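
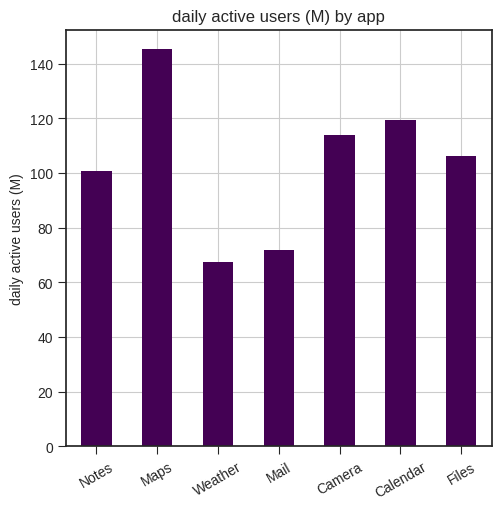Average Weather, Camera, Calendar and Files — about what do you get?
≈ 100

(60 + 120 + 120 + 100) / 4 ≈ 100.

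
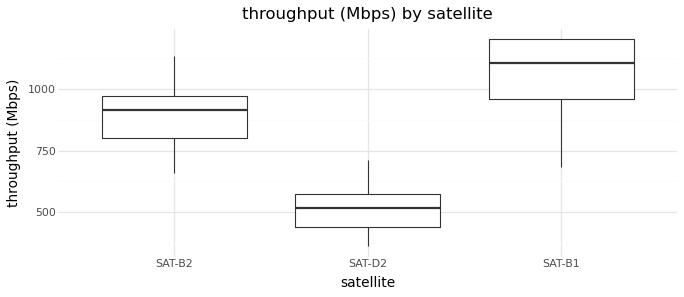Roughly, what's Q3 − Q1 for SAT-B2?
Q3 ≈ 950, Q1 ≈ 800; IQR ≈ 150.

≈ 150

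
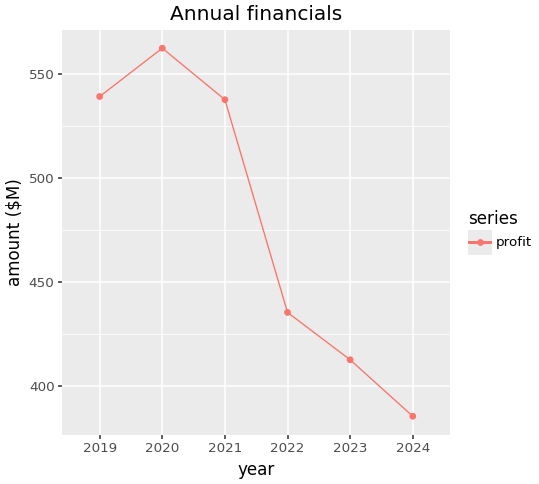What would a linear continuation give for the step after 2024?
Last three: 440, 420, 380 → slope ≈ -30/step → next ≈ 350.

≈ 350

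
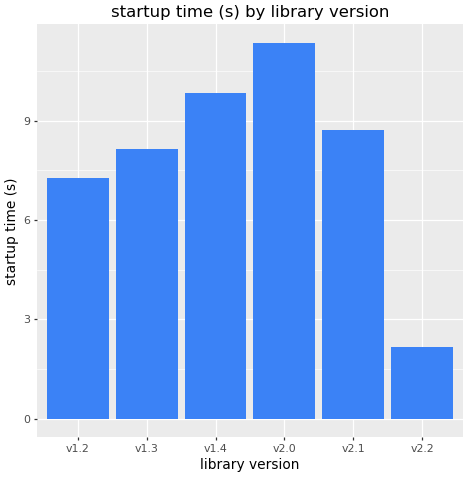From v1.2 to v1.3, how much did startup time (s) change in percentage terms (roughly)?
≈ +14.3%

v1.2 ≈ 7, v1.3 ≈ 8; (8 − 7) / 7 ≈ +14.3%.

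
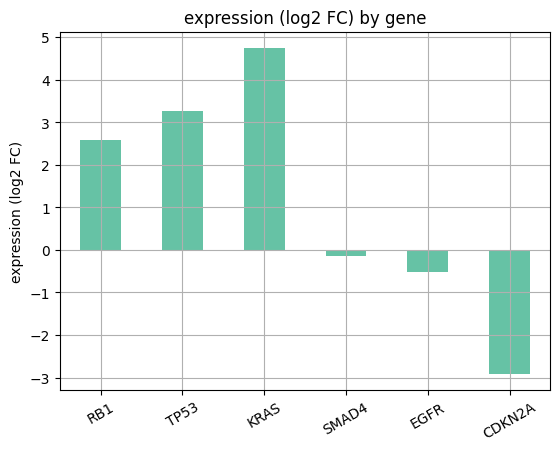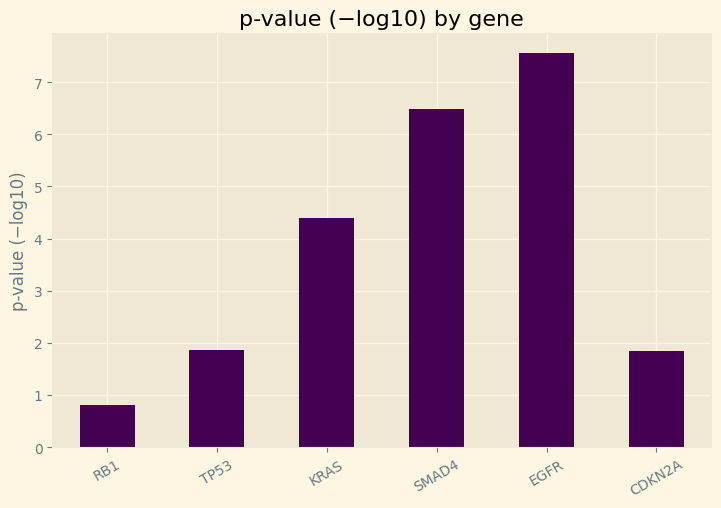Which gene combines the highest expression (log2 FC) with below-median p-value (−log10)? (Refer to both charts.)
TP53

Chart 2 median p-value (−log10) ≈ 3; below-median genes: RB1, TP53, CDKN2A. Among those, TP53 has the highest expression (log2 FC) (≈ 3.5).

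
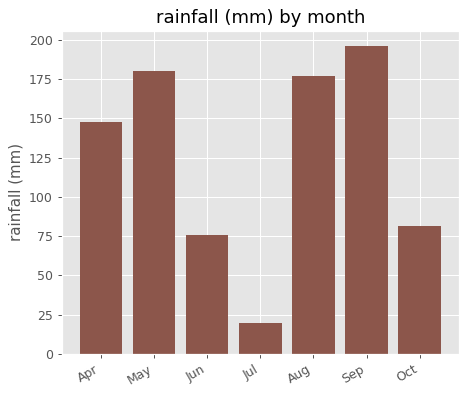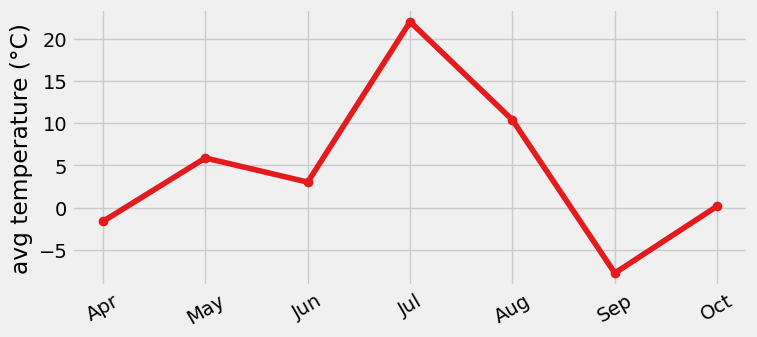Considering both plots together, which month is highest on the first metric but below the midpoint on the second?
Sep

Chart 2 median avg temperature (°C) ≈ 5; below-median months: Apr, Sep, Oct. Among those, Sep has the highest rainfall (mm) (≈ 200).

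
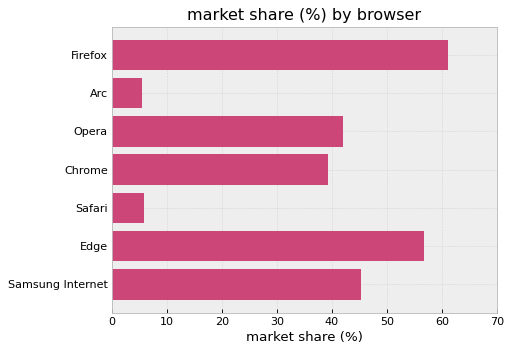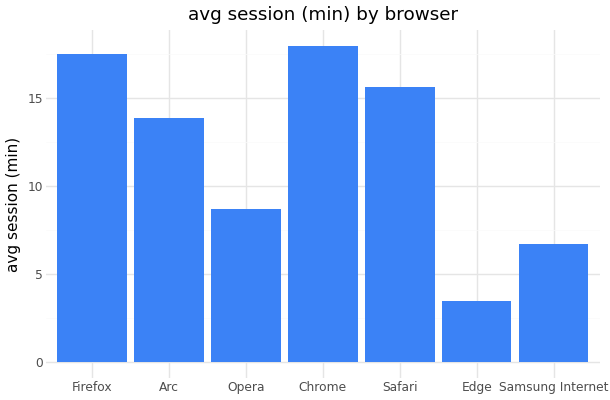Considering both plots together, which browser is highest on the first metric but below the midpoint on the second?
Chart 2 median avg session (min) ≈ 14; below-median browsers: Opera, Edge, Samsung Internet. Among those, Edge has the highest market share (%) (≈ 60).

Edge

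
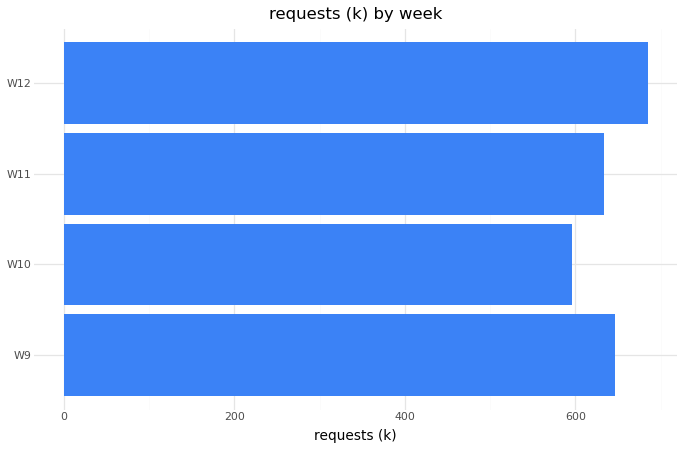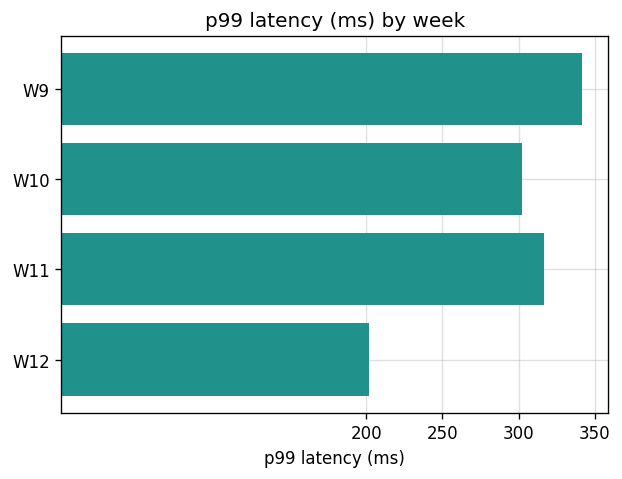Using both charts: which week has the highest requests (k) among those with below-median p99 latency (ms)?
W12

Chart 2 median p99 latency (ms) ≈ 300; below-median weeks: W10, W12. Among those, W12 has the highest requests (k) (≈ 700).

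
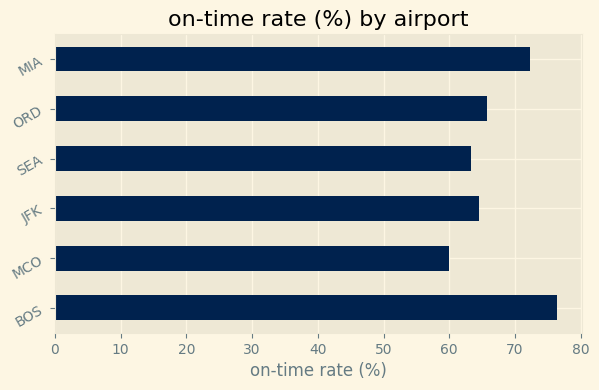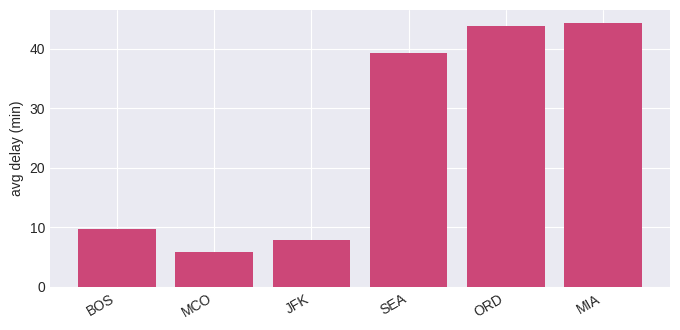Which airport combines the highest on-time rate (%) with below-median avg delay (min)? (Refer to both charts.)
Chart 2 median avg delay (min) ≈ 25; below-median airports: BOS, MCO, JFK. Among those, BOS has the highest on-time rate (%) (≈ 80).

BOS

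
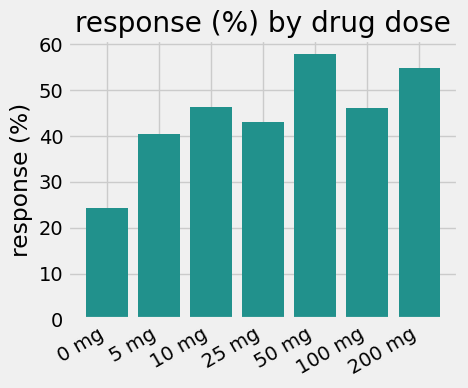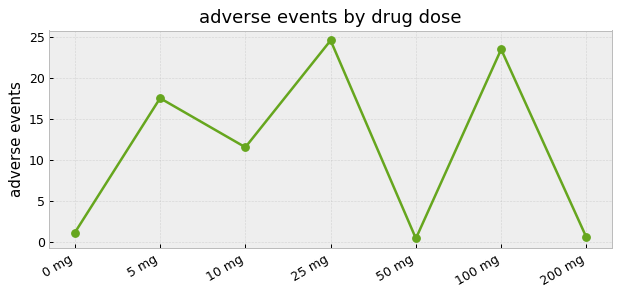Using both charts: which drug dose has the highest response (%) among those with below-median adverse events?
Chart 2 median adverse events ≈ 10; below-median drug doses: 0 mg, 50 mg, 200 mg. Among those, 50 mg has the highest response (%) (≈ 60).

50 mg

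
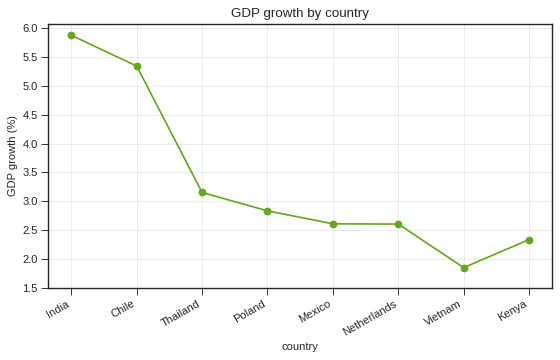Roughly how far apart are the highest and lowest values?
≈ 4.0

Max India ≈ 6.0, min Vietnam ≈ 2.0; range ≈ 4.0.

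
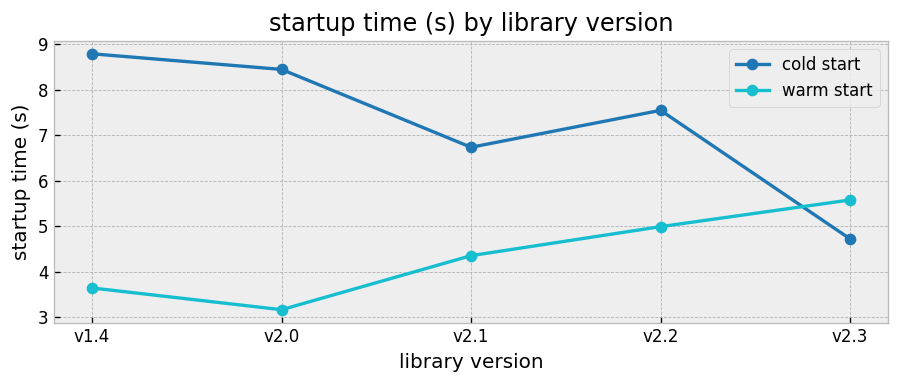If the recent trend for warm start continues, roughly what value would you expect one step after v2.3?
Last three: 4.5, 5.0, 5.5 → slope ≈ 0.5/step → next ≈ 6.

≈ 6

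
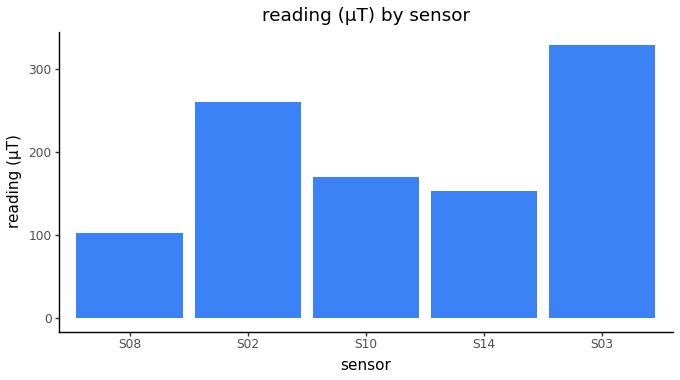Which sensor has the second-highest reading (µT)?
S02

Top 3: S03 ≈ 350, S02 ≈ 250, S10 ≈ 150.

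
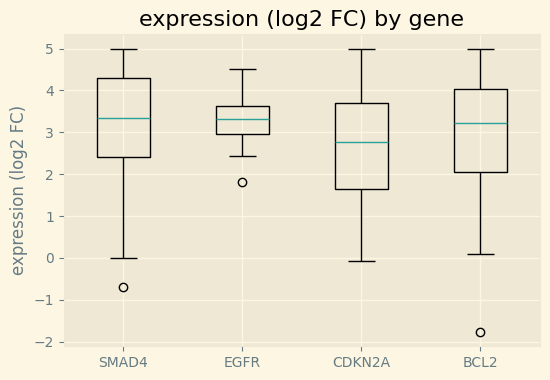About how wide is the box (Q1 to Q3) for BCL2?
Q3 ≈ 4.0, Q1 ≈ 2.1; IQR ≈ 1.9.

≈ 1.9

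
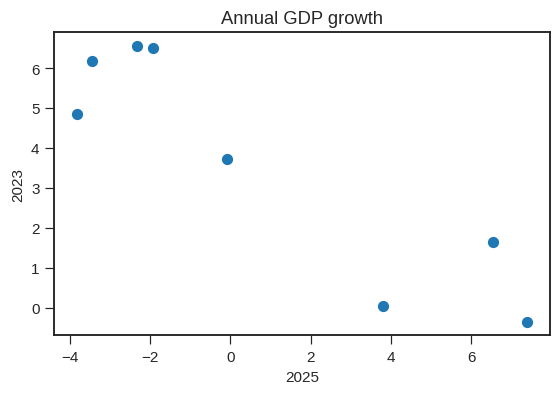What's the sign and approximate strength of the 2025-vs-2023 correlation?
Points are negatively correlated; strong (|r| ≈ 0.9).

negative, strong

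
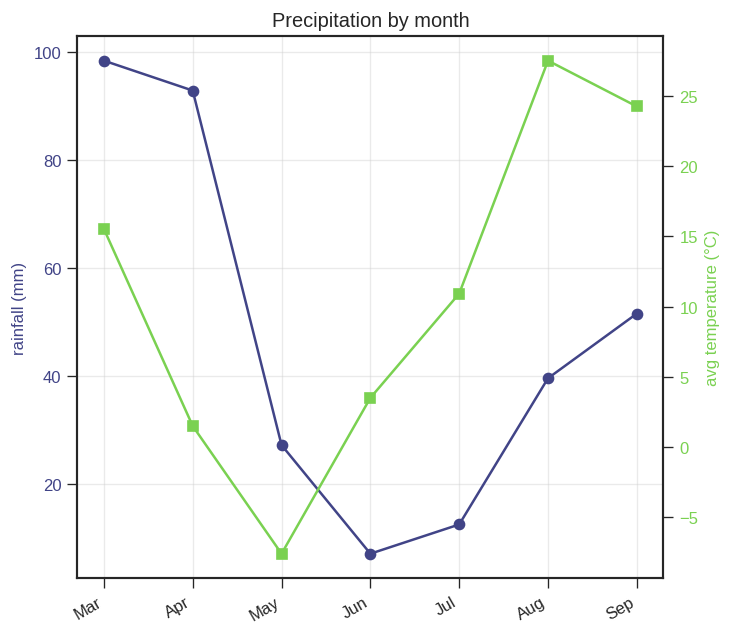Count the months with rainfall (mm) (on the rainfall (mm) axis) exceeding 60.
2

Above 60: Mar, Apr.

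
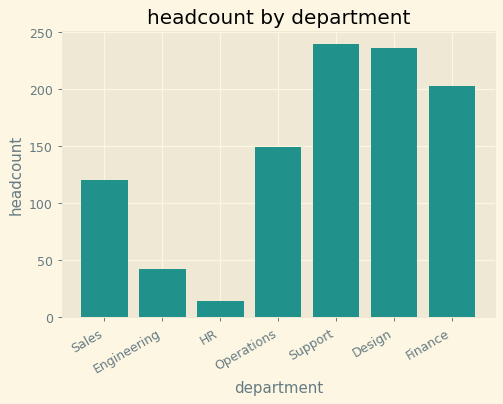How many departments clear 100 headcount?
Above 100: Sales, Operations, Support, Design, Finance.

5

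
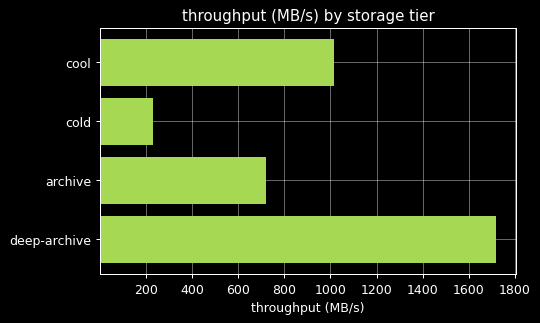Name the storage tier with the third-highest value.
Top 4: deep-archive ≈ 1800, cool ≈ 1000, archive ≈ 800, cold ≈ 200.

archive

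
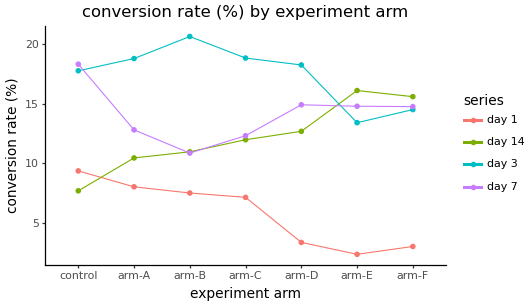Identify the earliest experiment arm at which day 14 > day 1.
arm-A

control: day 14 ≈ 8 vs day 1 ≈ 10 (not yet); arm-A: day 14 ≈ 10 vs day 1 ≈ 8 (first crossover).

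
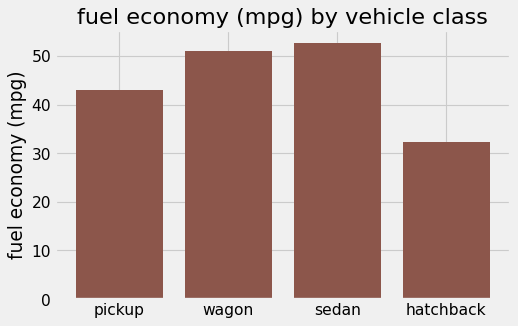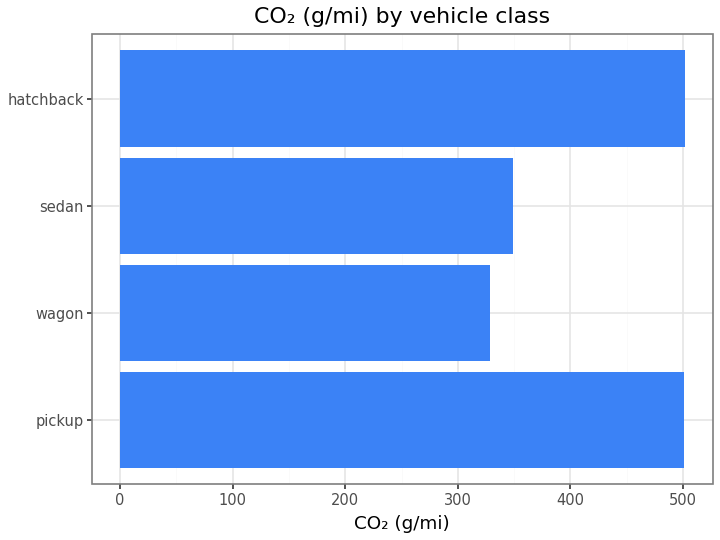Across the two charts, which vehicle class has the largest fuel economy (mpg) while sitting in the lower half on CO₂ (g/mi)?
sedan

Chart 2 median CO₂ (g/mi) ≈ 400; below-median vehicle classes: wagon, sedan. Among those, sedan has the highest fuel economy (mpg) (≈ 55).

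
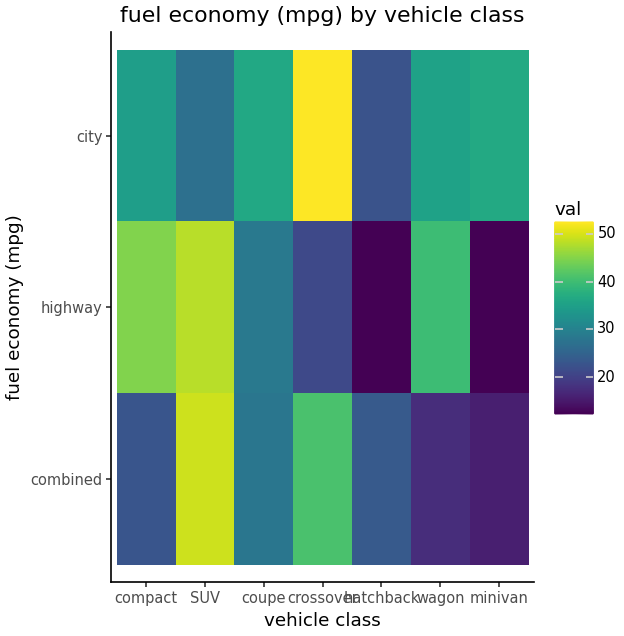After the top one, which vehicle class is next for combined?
crossover

Top 3 for combined: SUV ≈ 50, crossover ≈ 40, coupe ≈ 30.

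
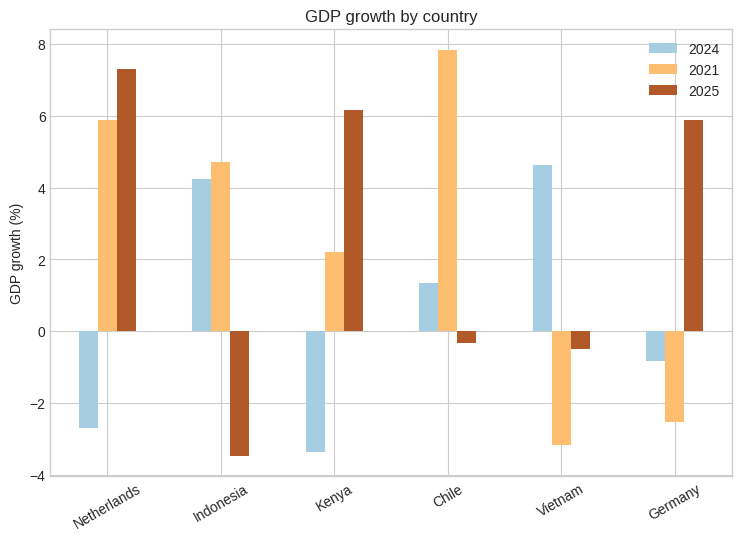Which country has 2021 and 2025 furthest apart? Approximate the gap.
Germany: 2021 ≈ -3, 2025 ≈ 6 → gap ≈ 9. Next-largest (Indonesia) is only ≈ 8.

Germany, ≈ 9 %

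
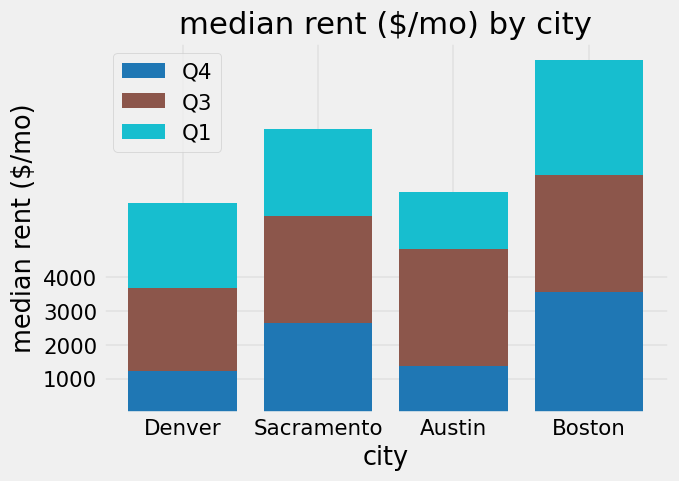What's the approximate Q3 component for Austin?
≈ 4000

Q3 top ≈ 5000, bottom ≈ 1000; segment ≈ 4000.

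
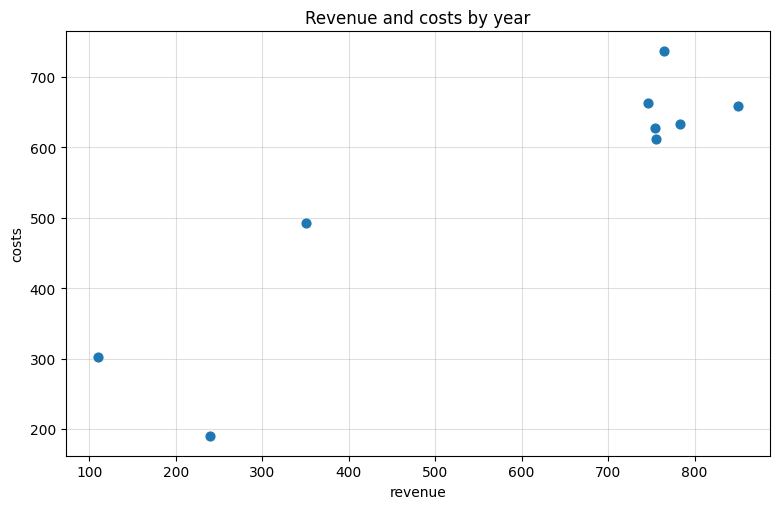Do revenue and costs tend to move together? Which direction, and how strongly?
Points are positively correlated; strong (|r| ≈ 0.9).

positive, strong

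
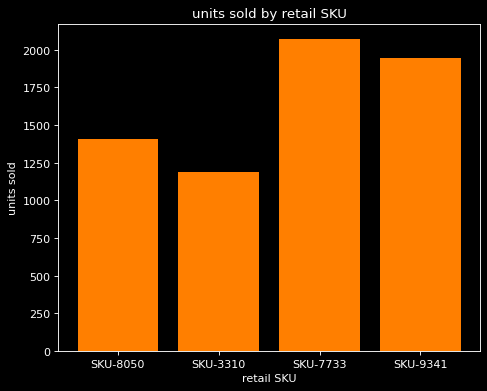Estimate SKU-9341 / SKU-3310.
≈ 1.67×

SKU-9341 ≈ 2000, SKU-3310 ≈ 1200; 2000/1200 ≈ 1.67.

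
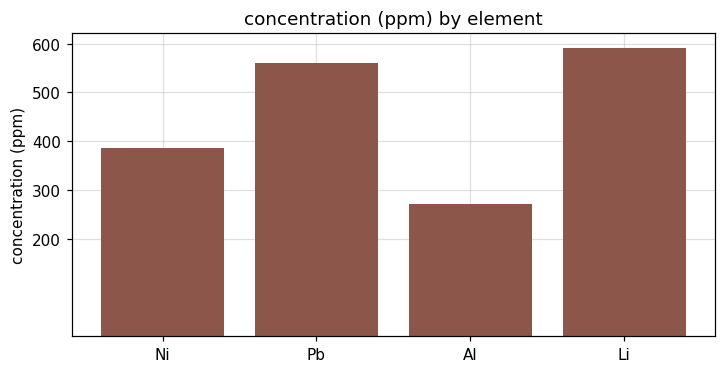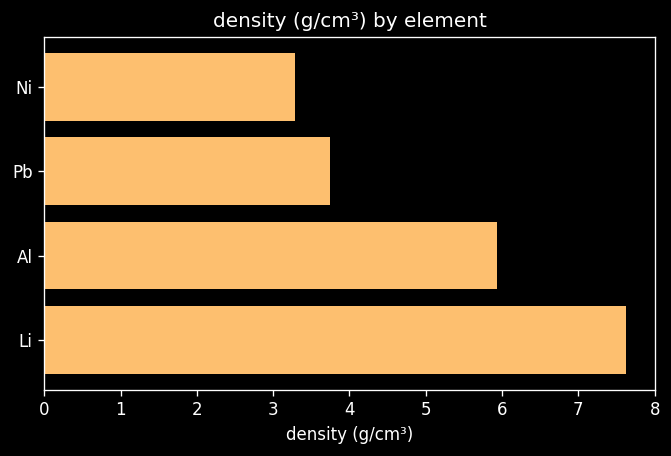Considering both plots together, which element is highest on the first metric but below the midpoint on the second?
Pb

Chart 2 median density (g/cm³) ≈ 5; below-median elements: Ni, Pb. Among those, Pb has the highest concentration (ppm) (≈ 600).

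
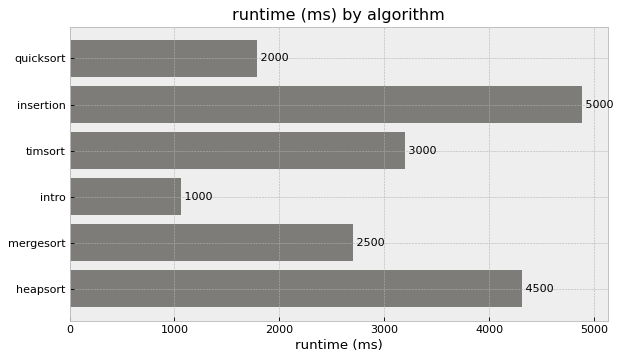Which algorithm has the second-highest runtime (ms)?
Top 3: insertion ≈ 5000, heapsort ≈ 4500, timsort ≈ 3000.

heapsort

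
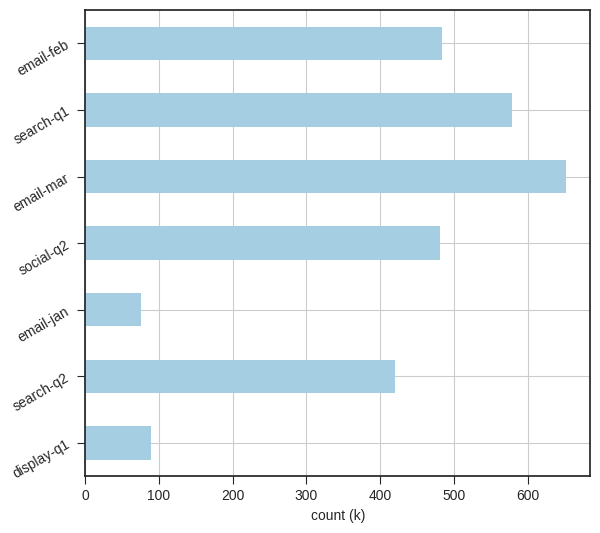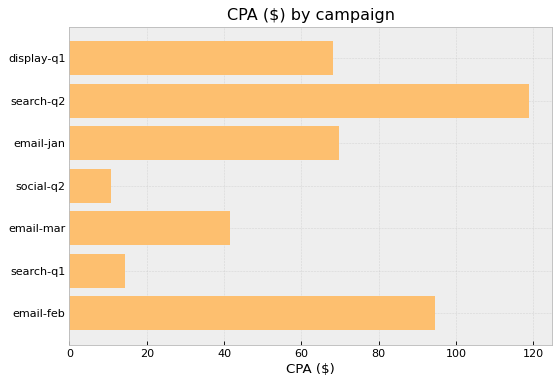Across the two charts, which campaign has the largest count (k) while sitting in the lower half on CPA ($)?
Chart 2 median CPA ($) ≈ 60; below-median campaigns: social-q2, email-mar, search-q1. Among those, email-mar has the highest count (k) (≈ 700).

email-mar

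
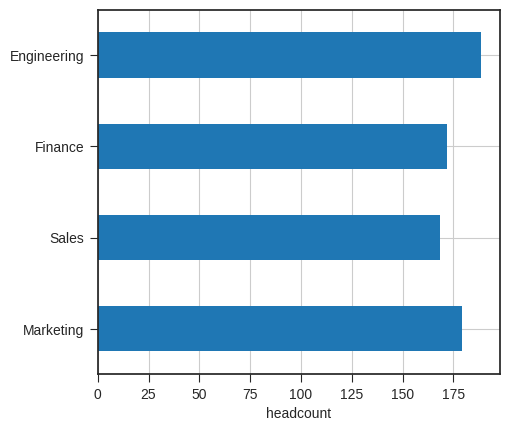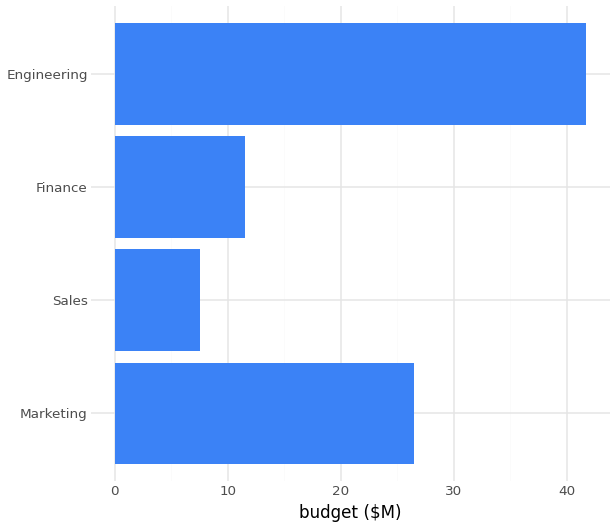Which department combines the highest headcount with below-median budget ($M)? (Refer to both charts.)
Finance

Chart 2 median budget ($M) ≈ 20; below-median departments: Sales, Finance. Among those, Finance has the highest headcount (≈ 180).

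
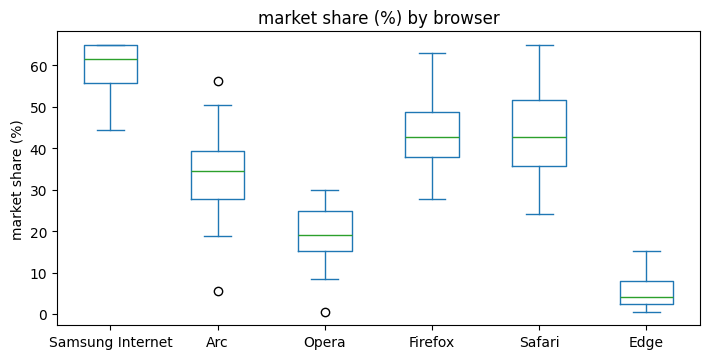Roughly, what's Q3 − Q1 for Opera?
Q3 ≈ 25, Q1 ≈ 15; IQR ≈ 10.

≈ 10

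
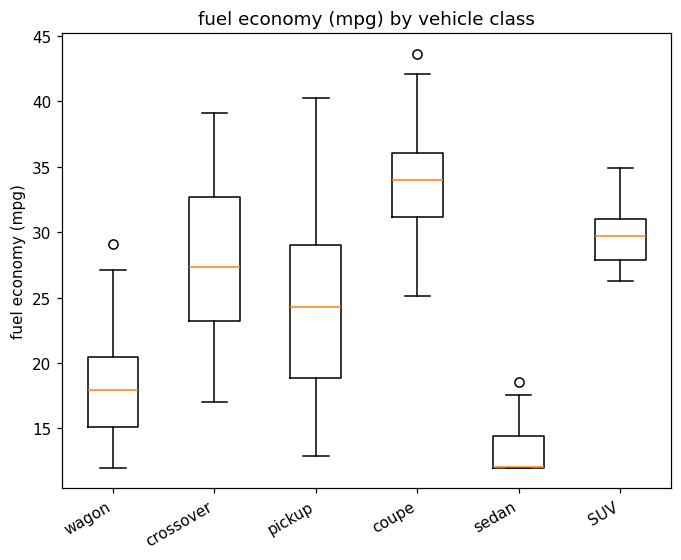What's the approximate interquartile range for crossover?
Q3 ≈ 32, Q1 ≈ 24; IQR ≈ 8.

≈ 8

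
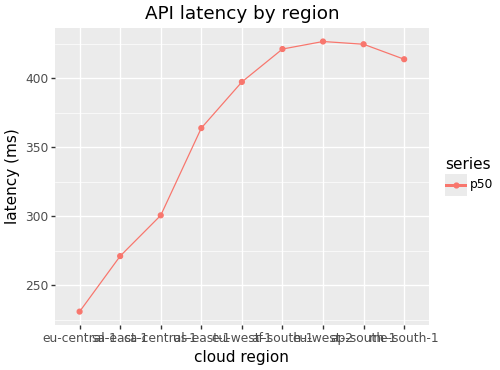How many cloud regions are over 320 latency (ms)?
Above 320: us-east-1, eu-west-1, af-south-1, eu-west-2, ap-south-1, me-south-1.

6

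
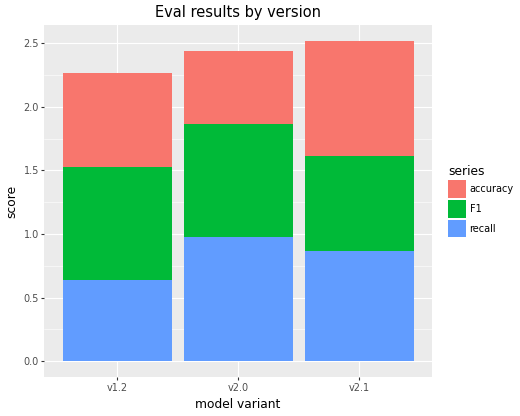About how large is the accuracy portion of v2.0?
≈ 0.5

accuracy top ≈ 2.5, bottom ≈ 2.0; segment ≈ 0.5.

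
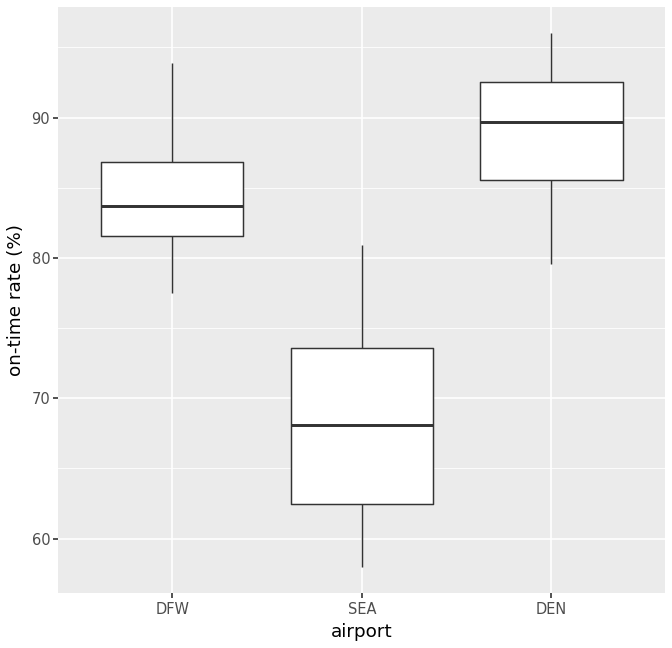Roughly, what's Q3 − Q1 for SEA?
≈ 12

Q3 ≈ 74, Q1 ≈ 62; IQR ≈ 12.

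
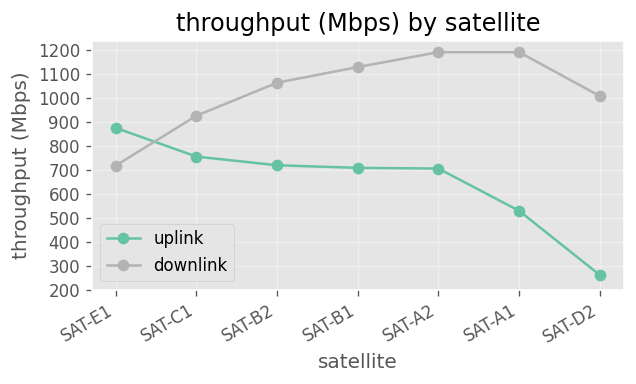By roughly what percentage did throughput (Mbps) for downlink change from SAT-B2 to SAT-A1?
SAT-B2 ≈ 1100, SAT-A1 ≈ 1200; (1200 − 1100) / 1100 ≈ +9.1%.

≈ +9.1%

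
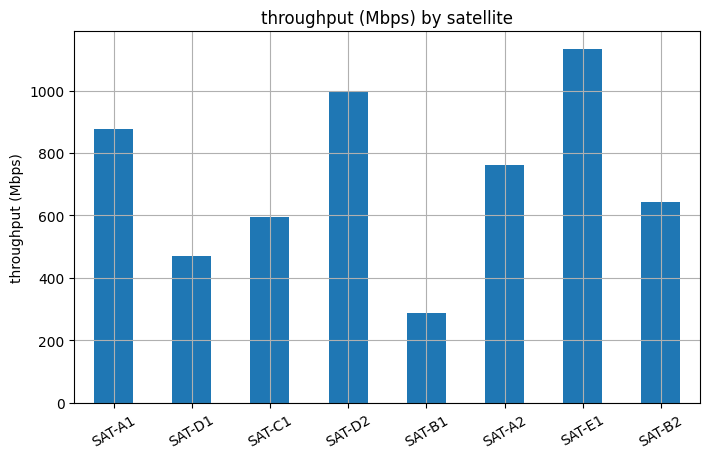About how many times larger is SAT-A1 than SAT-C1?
≈ 1.5×

SAT-A1 ≈ 900, SAT-C1 ≈ 600; 900/600 ≈ 1.5.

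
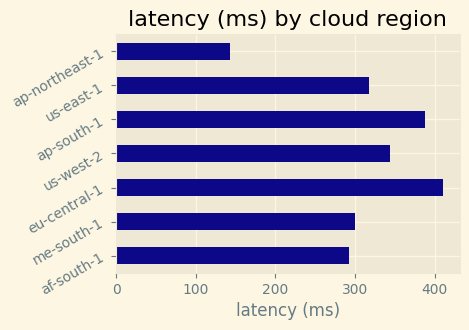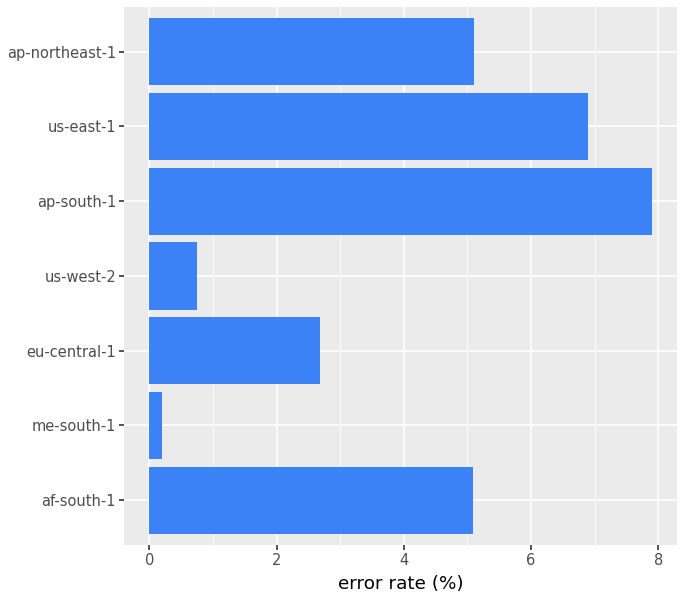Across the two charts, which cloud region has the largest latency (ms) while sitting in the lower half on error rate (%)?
Chart 2 median error rate (%) ≈ 5; below-median cloud regions: me-south-1, eu-central-1, us-west-2. Among those, eu-central-1 has the highest latency (ms) (≈ 400).

eu-central-1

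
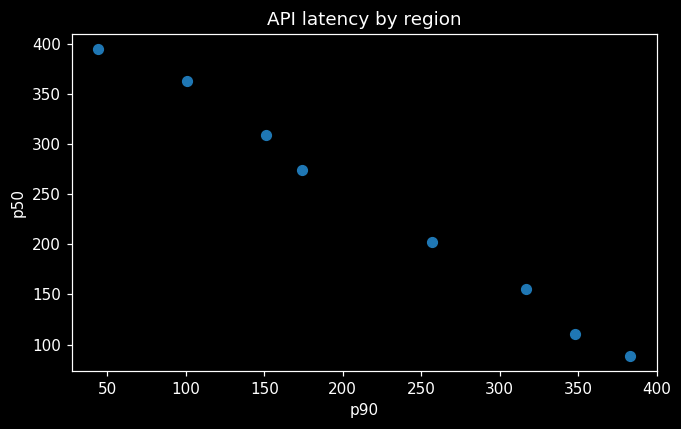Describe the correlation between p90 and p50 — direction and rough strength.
negative, strong

Points are negatively correlated; strong (|r| ≈ 1.0).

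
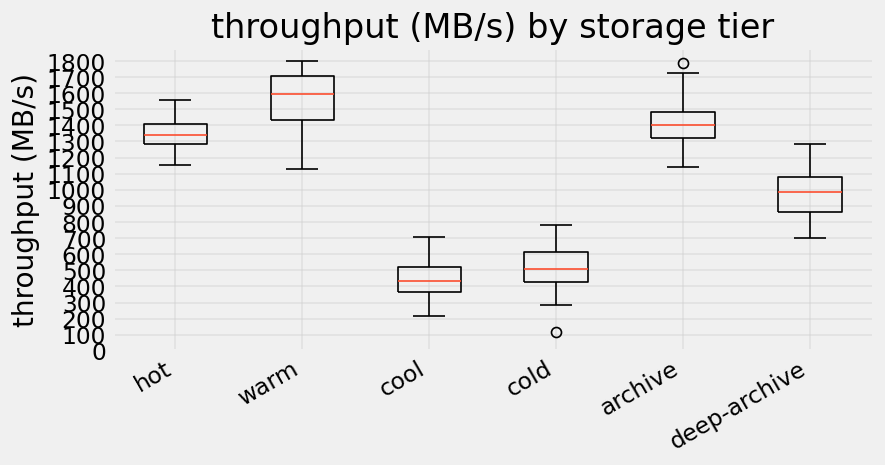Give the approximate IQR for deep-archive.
≈ 200

Q3 ≈ 1100, Q1 ≈ 900; IQR ≈ 200.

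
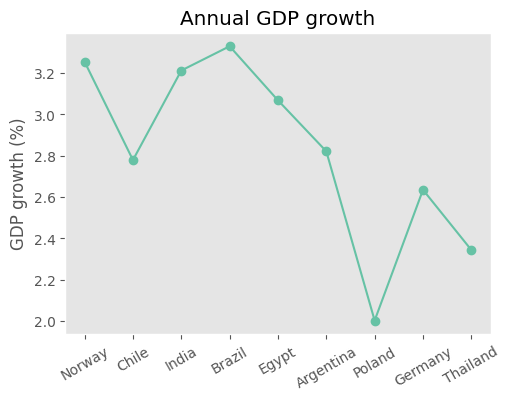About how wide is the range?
≈ 1.4

Max Brazil ≈ 3.4, min Poland ≈ 2.0; range ≈ 1.4.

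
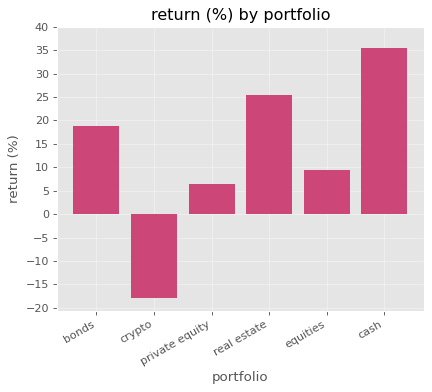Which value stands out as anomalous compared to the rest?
crypto

crypto ≈ -20; the rest sit between ≈ 5 and ≈ 35.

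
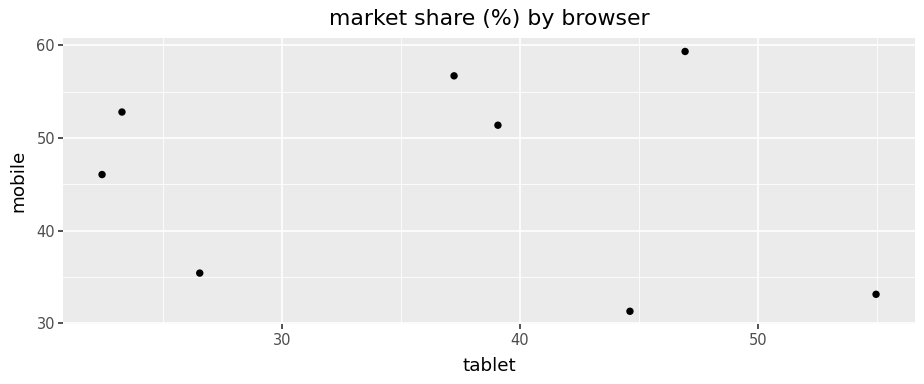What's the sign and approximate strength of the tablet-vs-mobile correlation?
no clear correlation

Points are roughly uncorrelated; weak (|r| ≈ 0.2).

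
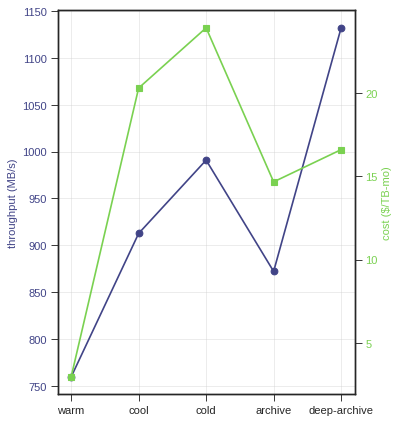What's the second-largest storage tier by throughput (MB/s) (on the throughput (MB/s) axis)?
cold

Top 3 (on the throughput (MB/s) axis): deep-archive ≈ 1150, cold ≈ 1000, cool ≈ 900.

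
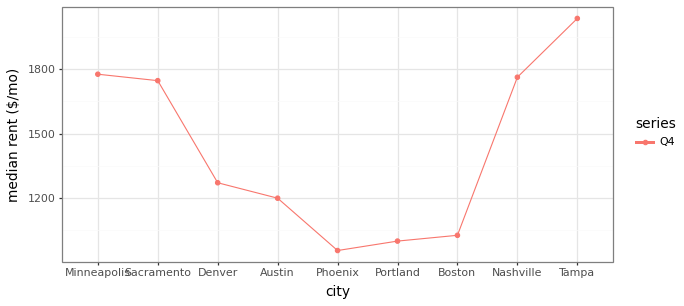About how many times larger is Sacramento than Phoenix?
Sacramento ≈ 1700, Phoenix ≈ 1000; 1700/1000 ≈ 1.7.

≈ 1.7×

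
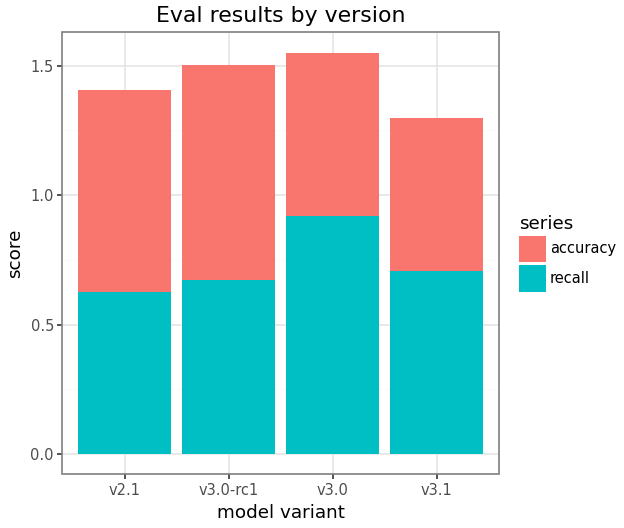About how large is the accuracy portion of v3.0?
≈ 0.6

accuracy top ≈ 1.6, bottom ≈ 1.0; segment ≈ 0.6.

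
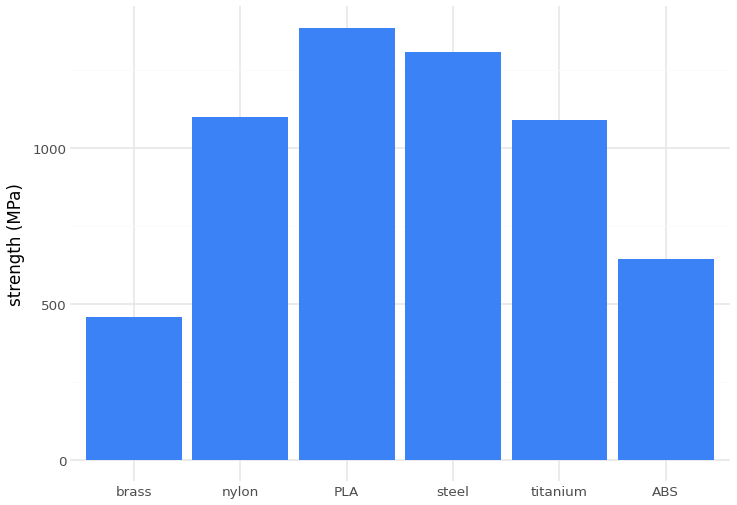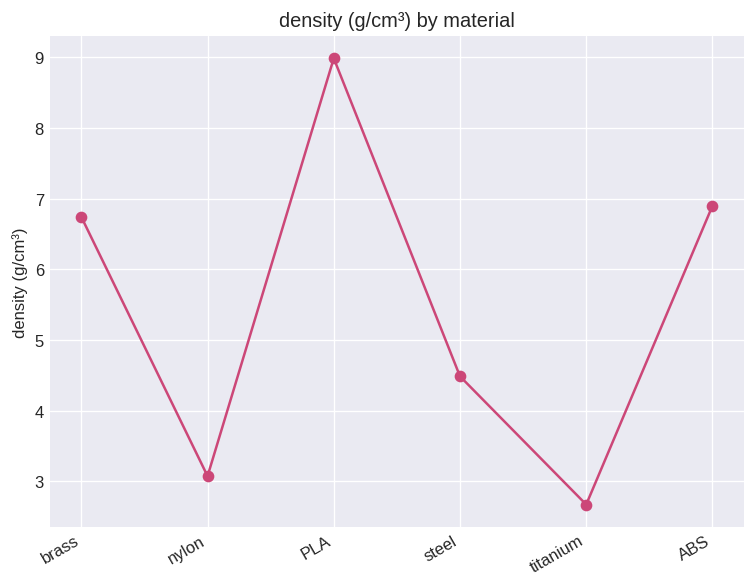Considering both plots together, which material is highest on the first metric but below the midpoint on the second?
steel

Chart 2 median density (g/cm³) ≈ 6; below-median materials: nylon, steel, titanium. Among those, steel has the highest strength (MPa) (≈ 1400).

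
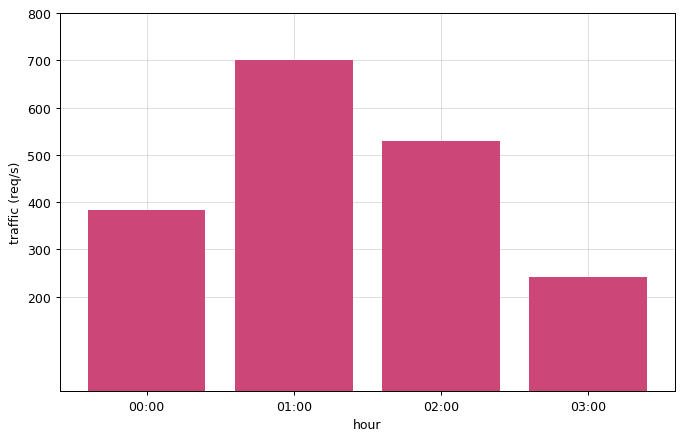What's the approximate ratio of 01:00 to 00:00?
01:00 ≈ 700, 00:00 ≈ 400; 700/400 ≈ 1.75.

≈ 1.75×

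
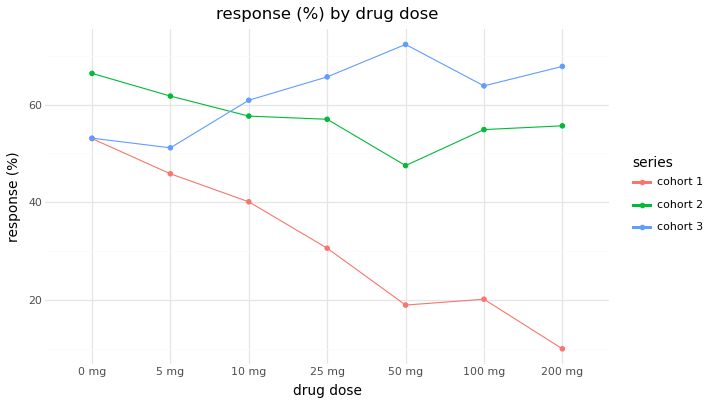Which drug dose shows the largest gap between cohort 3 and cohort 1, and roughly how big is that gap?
200 mg, ≈ 60 %

200 mg: cohort 3 ≈ 70, cohort 1 ≈ 10 → gap ≈ 60. Next-largest (50 mg) is only ≈ 50.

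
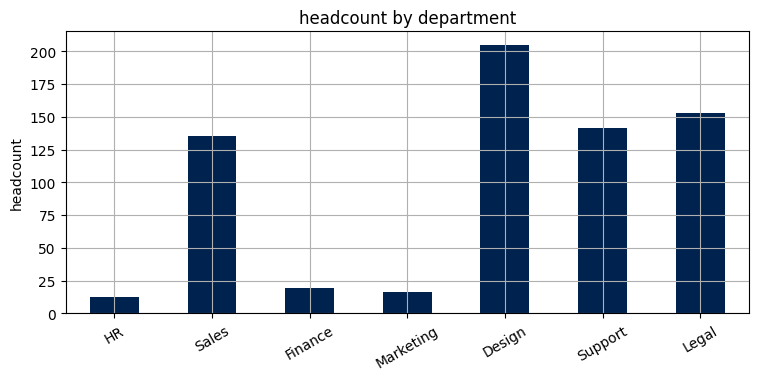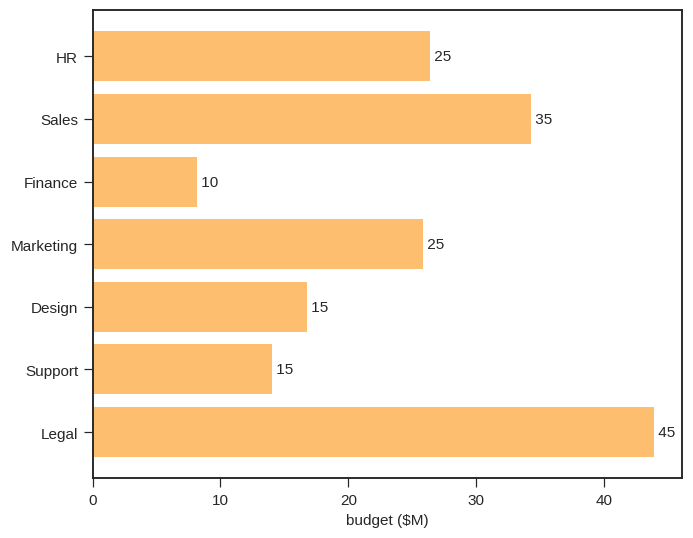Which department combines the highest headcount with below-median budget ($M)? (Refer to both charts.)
Design

Chart 2 median budget ($M) ≈ 25; below-median departments: Finance, Design, Support. Among those, Design has the highest headcount (≈ 200).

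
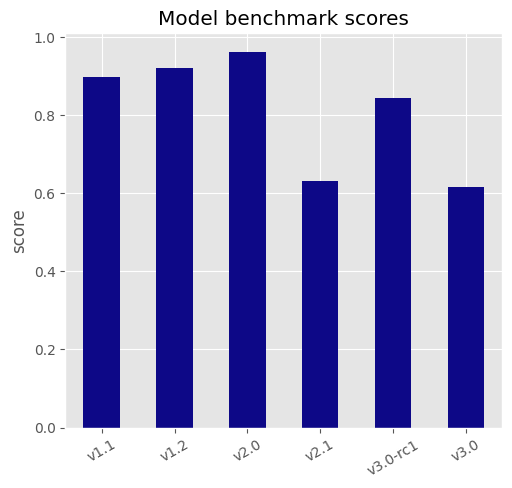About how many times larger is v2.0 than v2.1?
≈ 1.67×

v2.0 ≈ 1.0, v2.1 ≈ 0.6; 1.0/0.6 ≈ 1.67.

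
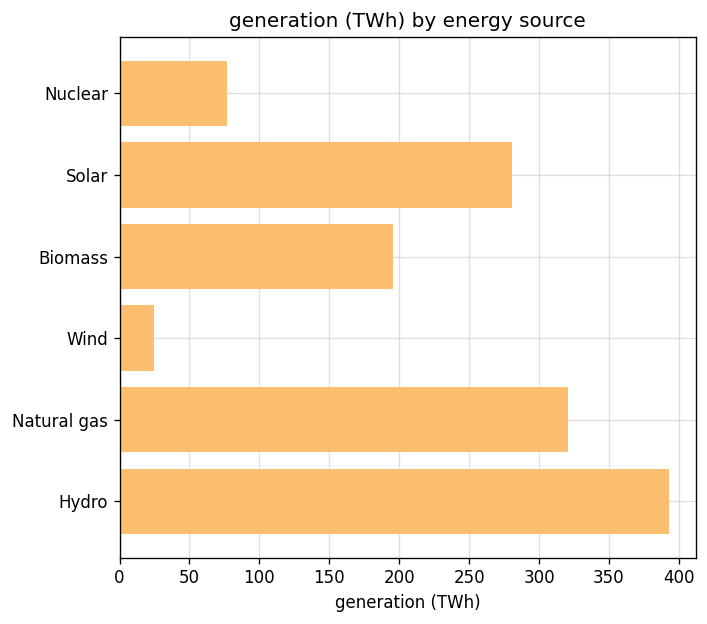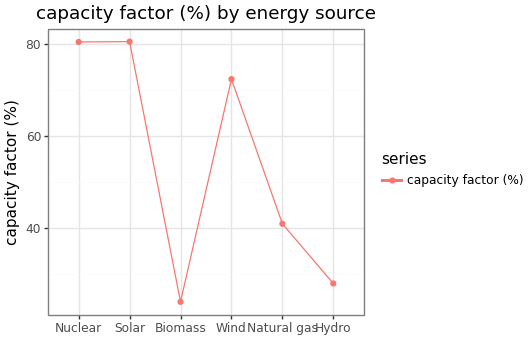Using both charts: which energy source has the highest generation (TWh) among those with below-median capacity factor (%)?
Hydro

Chart 2 median capacity factor (%) ≈ 60; below-median energy sources: Biomass, Natural gas, Hydro. Among those, Hydro has the highest generation (TWh) (≈ 400).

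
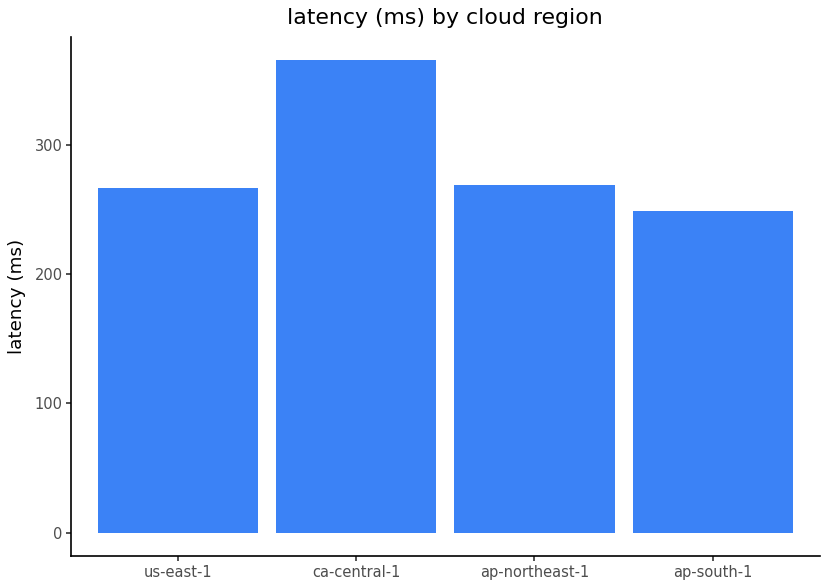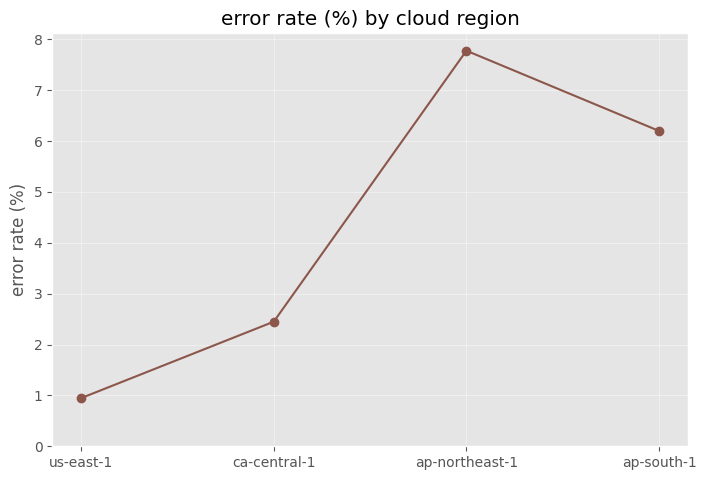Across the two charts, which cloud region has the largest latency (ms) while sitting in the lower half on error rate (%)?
ca-central-1

Chart 2 median error rate (%) ≈ 4; below-median cloud regions: us-east-1, ca-central-1. Among those, ca-central-1 has the highest latency (ms) (≈ 350).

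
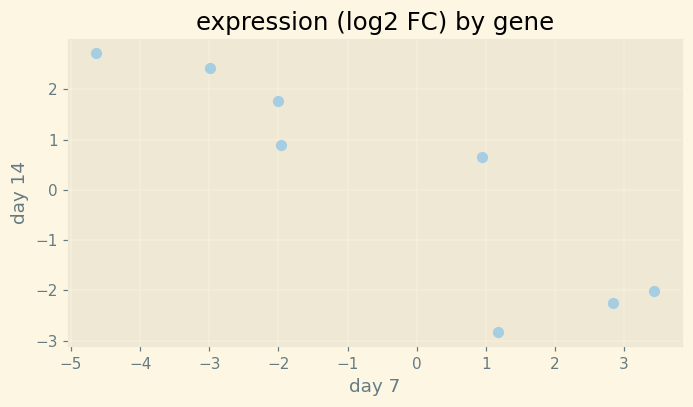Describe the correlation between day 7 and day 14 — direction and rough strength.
negative, strong

Points are negatively correlated; strong (|r| ≈ 0.9).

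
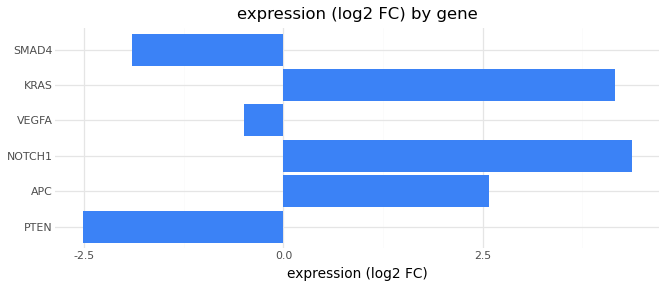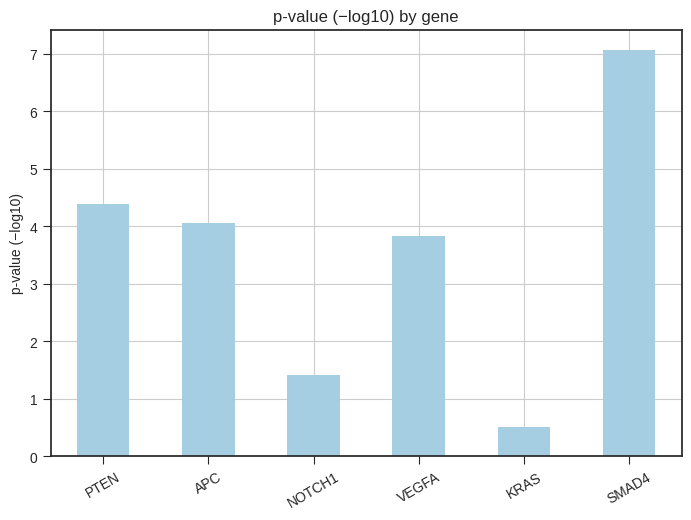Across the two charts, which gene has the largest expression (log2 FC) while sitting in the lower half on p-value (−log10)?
NOTCH1

Chart 2 median p-value (−log10) ≈ 4; below-median genes: NOTCH1, VEGFA, KRAS. Among those, NOTCH1 has the highest expression (log2 FC) (≈ 4.5).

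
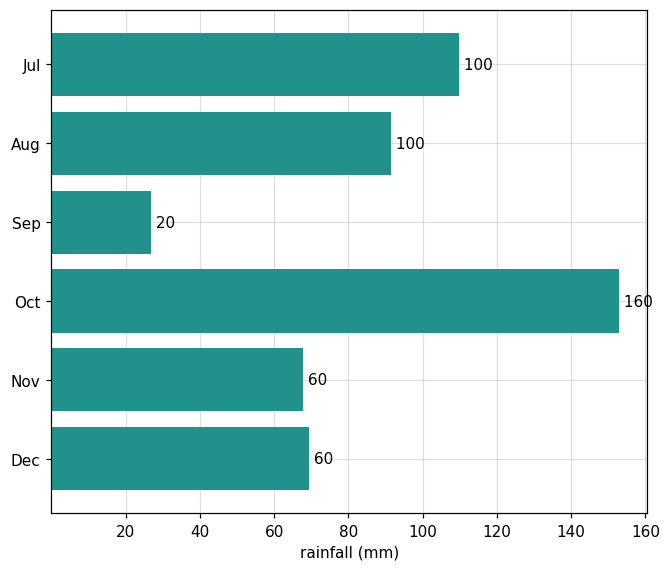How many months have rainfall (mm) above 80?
3

Above 80: Jul, Aug, Oct.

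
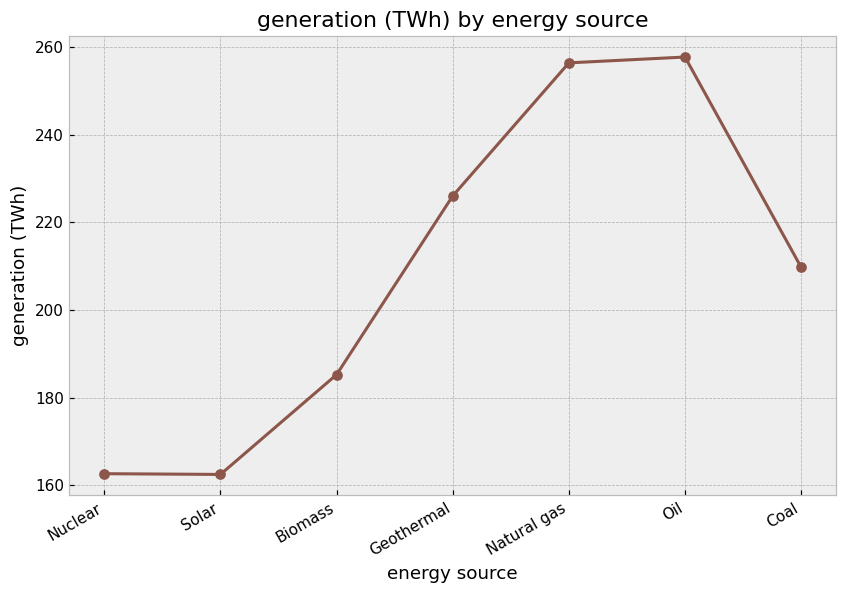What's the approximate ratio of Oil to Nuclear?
Oil ≈ 260, Nuclear ≈ 160; 260/160 ≈ 1.62.

≈ 1.62×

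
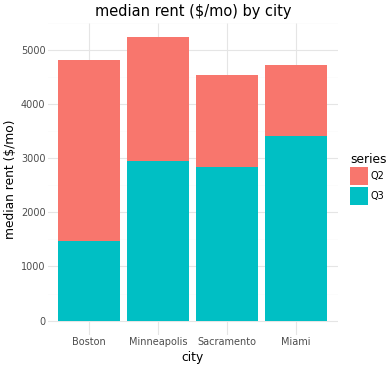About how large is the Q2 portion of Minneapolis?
≈ 2000

Q2 top ≈ 5000, bottom ≈ 3000; segment ≈ 2000.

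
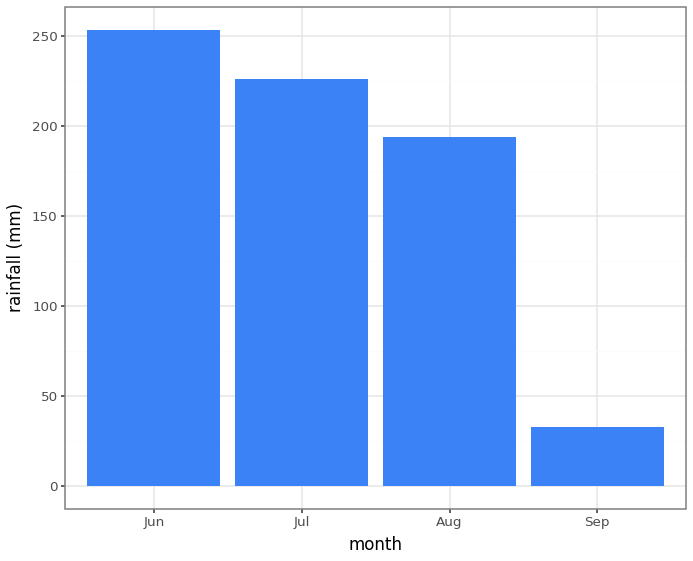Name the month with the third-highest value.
Top 4: Jun ≈ 250, Jul ≈ 225, Aug ≈ 200, Sep ≈ 25.

Aug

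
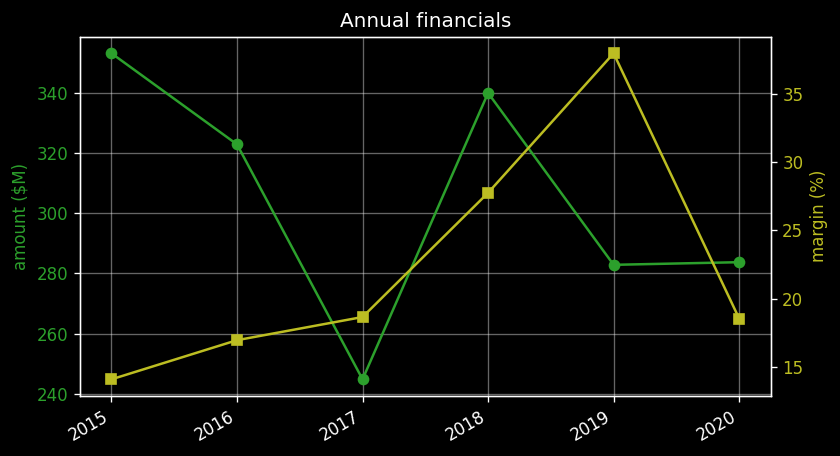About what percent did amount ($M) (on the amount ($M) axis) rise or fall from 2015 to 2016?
≈ -8.6%

2015 ≈ 350, 2016 ≈ 320; (320 − 350) / 350 ≈ -8.6%.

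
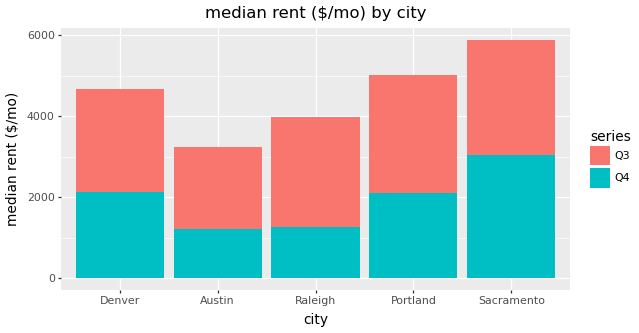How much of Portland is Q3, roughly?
Q3 top ≈ 5000, bottom ≈ 2000; segment ≈ 3000.

≈ 3000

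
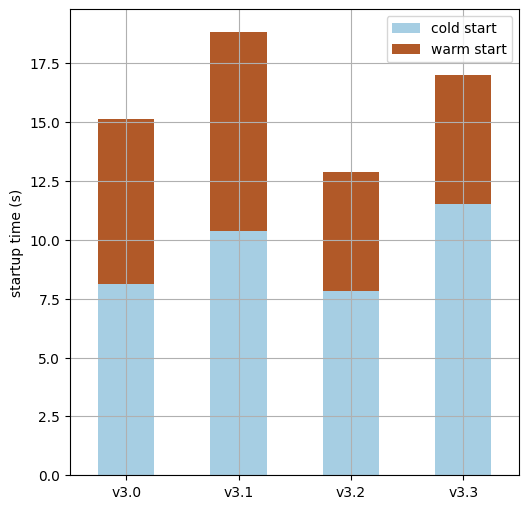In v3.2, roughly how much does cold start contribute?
≈ 8

cold start top ≈ 8, bottom ≈ 0; segment ≈ 8.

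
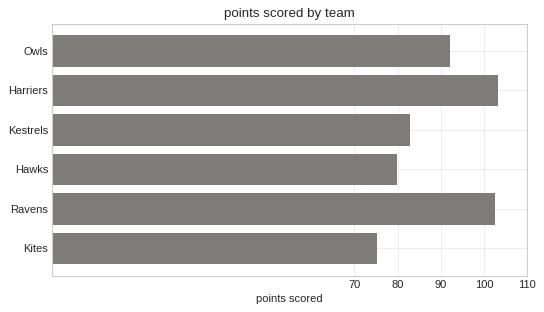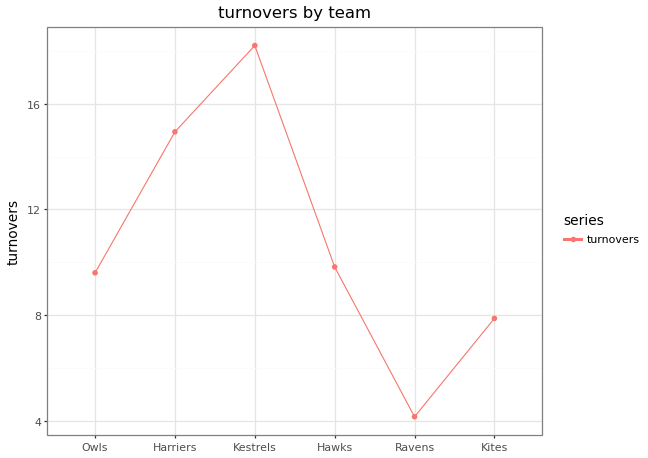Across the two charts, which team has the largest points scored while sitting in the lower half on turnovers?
Ravens

Chart 2 median turnovers ≈ 10; below-median teams: Owls, Ravens, Kites. Among those, Ravens has the highest points scored (≈ 100).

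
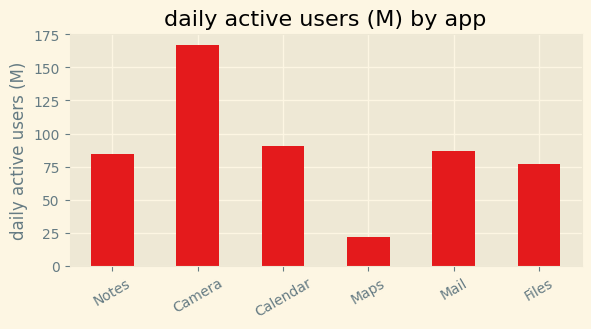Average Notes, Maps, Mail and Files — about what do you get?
≈ 65

(80 + 20 + 80 + 80) / 4 ≈ 65.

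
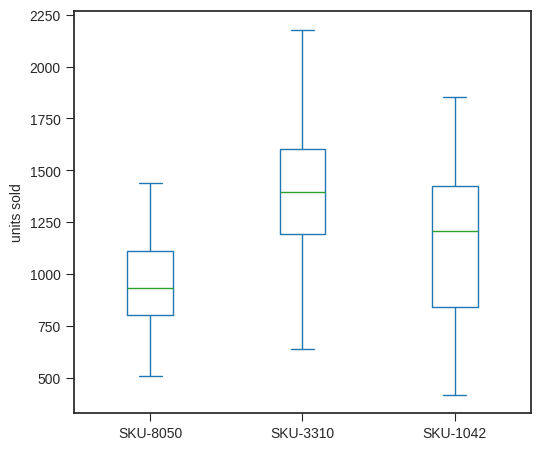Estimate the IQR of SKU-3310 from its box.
≈ 400

Q3 ≈ 1600, Q1 ≈ 1200; IQR ≈ 400.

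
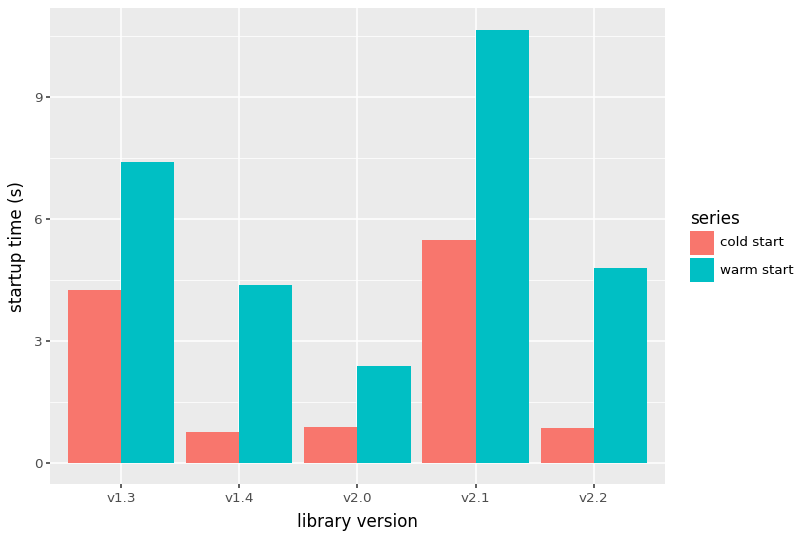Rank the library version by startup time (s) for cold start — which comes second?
v1.3

Top 3 for cold start: v2.1 ≈ 5, v1.3 ≈ 4, v2.0 ≈ 1.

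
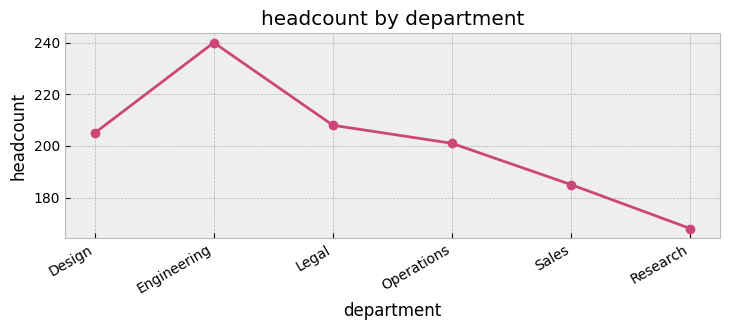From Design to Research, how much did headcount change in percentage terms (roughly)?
Design ≈ 200, Research ≈ 170; (170 − 200) / 200 ≈ -15%.

≈ -15%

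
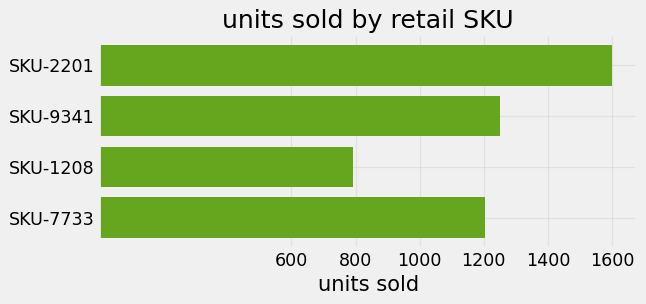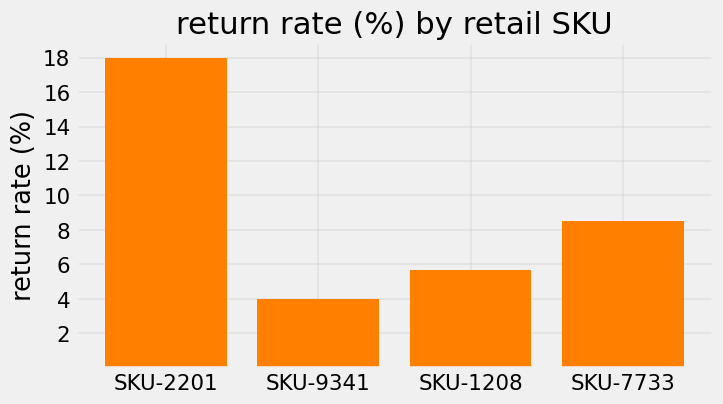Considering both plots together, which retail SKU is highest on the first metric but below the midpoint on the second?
Chart 2 median return rate (%) ≈ 8; below-median retail SKUs: SKU-9341, SKU-1208. Among those, SKU-9341 has the highest units sold (≈ 1200).

SKU-9341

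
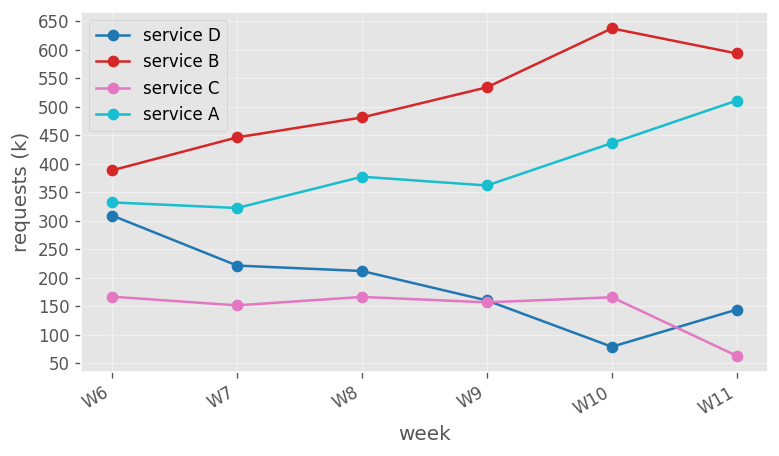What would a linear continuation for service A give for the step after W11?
≈ 575

Last three: 350, 450, 500 → slope ≈ 75/step → next ≈ 575.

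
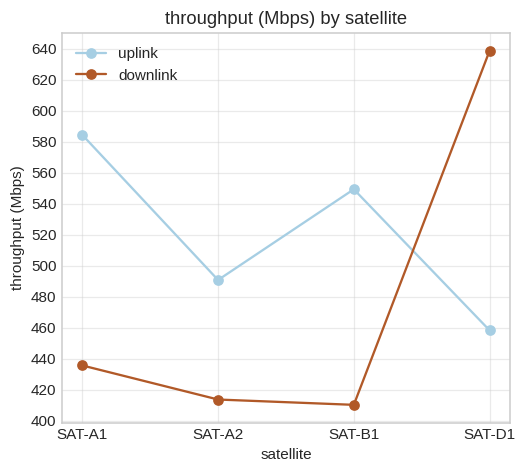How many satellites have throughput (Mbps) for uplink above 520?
2

Above 520: SAT-A1, SAT-B1.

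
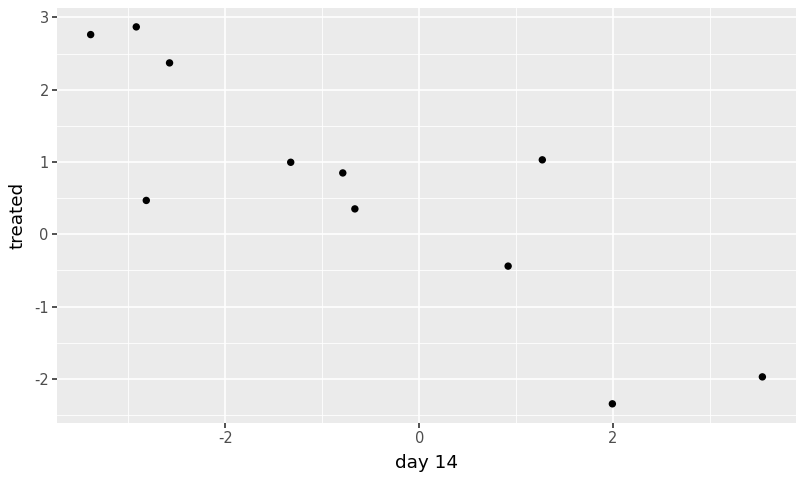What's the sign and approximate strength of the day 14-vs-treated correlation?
Points are negatively correlated; strong (|r| ≈ 0.9).

negative, strong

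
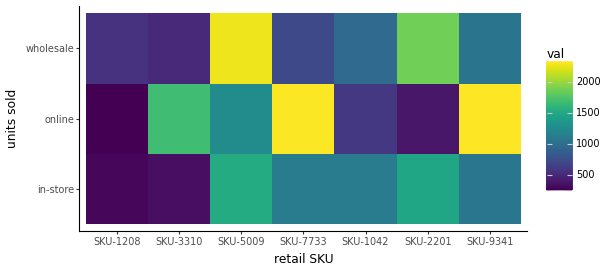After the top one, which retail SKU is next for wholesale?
Top 3 for wholesale: SKU-5009 ≈ 2200, SKU-2201 ≈ 1800, SKU-9341 ≈ 1000.

SKU-2201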